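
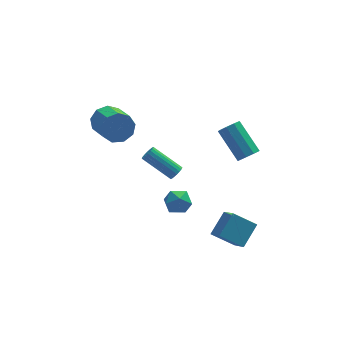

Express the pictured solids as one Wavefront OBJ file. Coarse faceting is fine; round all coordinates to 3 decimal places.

v 2.306 -3.348 2.355
v 2.816 -3.469 2.773
v 2.084 -1.974 4.102
v 1.574 -1.852 3.685
v 2.933 -3.144 2.472
v 2.202 -1.649 3.801
v 2.757 -2.914 2.116
v 2.025 -1.419 3.445
v 2.37 -2.887 1.873
v 1.638 -1.392 3.202
v 1.952 -3.076 1.855
v 1.221 -1.581 3.184
v 1.701 -3.392 2.072
v 0.969 -1.897 3.401
v 1.732 -3.687 2.421
v 1 -2.192 3.75
v 2.032 -3.823 2.74
v 1.3 -2.328 4.069
v 2.46 -3.737 2.878
v 1.728 -2.242 4.207
v -0.434 2.044 -3.556
v -0.171 1.923 -3.136
v -1.604 2.954 -1.944
v -1.866 3.076 -2.364
v -0.08 2.121 -3.198
v -1.512 3.153 -2.005
v -0.058 2.304 -3.33
v -1.49 3.336 -2.137
v -0.111 2.436 -3.507
v -1.543 3.467 -2.315
v -0.228 2.49 -3.694
v -1.66 3.521 -2.502
v -0.385 2.456 -3.854
v -1.818 3.487 -2.661
v -0.553 2.34 -3.955
v -1.985 3.371 -2.762
v -0.696 2.166 -3.976
v -2.129 3.197 -2.784
v -0.788 1.967 -3.915
v -2.22 2.999 -2.722
v -0.81 1.784 -3.783
v -2.242 2.816 -2.59
v -0.757 1.653 -3.605
v -2.189 2.684 -2.413
v -0.64 1.599 -3.418
v -2.072 2.63 -2.226
v -0.482 1.633 -3.259
v -1.915 2.664 -2.066
v -0.315 1.749 -3.158
v -1.747 2.78 -1.965
v -1.557 -3.116 -1.313
v -0.829 -3.268 -0.878
v -2.271 -3.872 -0.382
v -1.543 -4.024 0.053
v -1.879 -3.23 0.04
v -1.438 -2.763 -0.535
v -1.662 -4.377 -0.725
v -1.221 -3.91 -1.3
v -0.893 -4.047 -0.514
v -1.028 -3.339 -0.042
v -2.072 -3.801 -1.218
v -2.207 -3.093 -0.746
v -4.077 3.284 0.783
v -3.365 3.667 1.371
v -3.071 1.899 2.165
v -3.783 1.516 1.577
v -3.972 3.706 1.683
v -3.678 1.938 2.478
v -4.628 3.548 1.574
v -4.335 1.78 2.368
v -5.027 3.266 1.095
v -4.733 1.498 1.889
v -4.981 2.993 0.469
v -4.687 1.225 1.264
v -4.512 2.856 -0.009
v -4.218 1.088 0.785
v -3.839 2.919 -0.117
v -3.545 1.151 0.677
v -3.278 3.153 0.196
v -2.984 1.385 0.99
v -3.091 3.448 0.784
v -2.797 1.681 1.578
v 1.516 -3.848 -4.86
v 1.677 -5.189 -3.717
v 0.3 -3.345 -4.1
v 0.461 -4.686 -2.956
v 2.459 -2.954 -3.944
v 2.62 -4.295 -2.8
v 1.243 -2.451 -3.183
v 1.404 -3.792 -2.04
f 2 1 5
f 2 5 3
f 3 5 6
f 3 6 4
f 5 1 7
f 5 7 6
f 6 7 8
f 6 8 4
f 7 1 9
f 7 9 8
f 8 9 10
f 8 10 4
f 9 1 11
f 9 11 10
f 10 11 12
f 10 12 4
f 11 1 13
f 11 13 12
f 12 13 14
f 12 14 4
f 13 1 15
f 13 15 14
f 14 15 16
f 14 16 4
f 15 1 17
f 15 17 16
f 16 17 18
f 16 18 4
f 17 1 19
f 17 19 18
f 18 19 20
f 18 20 4
f 19 1 2
f 19 2 20
f 20 2 3
f 20 3 4
f 22 21 25
f 22 25 23
f 23 25 26
f 23 26 24
f 25 21 27
f 25 27 26
f 26 27 28
f 26 28 24
f 27 21 29
f 27 29 28
f 28 29 30
f 28 30 24
f 29 21 31
f 29 31 30
f 30 31 32
f 30 32 24
f 31 21 33
f 31 33 32
f 32 33 34
f 32 34 24
f 33 21 35
f 33 35 34
f 34 35 36
f 34 36 24
f 35 21 37
f 35 37 36
f 36 37 38
f 36 38 24
f 37 21 39
f 37 39 38
f 38 39 40
f 38 40 24
f 39 21 41
f 39 41 40
f 40 41 42
f 40 42 24
f 41 21 43
f 41 43 42
f 42 43 44
f 42 44 24
f 43 21 45
f 43 45 44
f 44 45 46
f 44 46 24
f 45 21 47
f 45 47 46
f 46 47 48
f 46 48 24
f 47 21 49
f 47 49 48
f 48 49 50
f 48 50 24
f 49 21 22
f 49 22 50
f 50 22 23
f 50 23 24
f 51 62 56
f 51 56 52
f 51 52 58
f 51 58 61
f 51 61 62
f 52 56 60
f 56 62 55
f 62 61 53
f 61 58 57
f 58 52 59
f 54 60 55
f 54 55 53
f 54 53 57
f 54 57 59
f 54 59 60
f 55 60 56
f 53 55 62
f 57 53 61
f 59 57 58
f 60 59 52
f 64 63 67
f 64 67 65
f 65 67 68
f 65 68 66
f 67 63 69
f 67 69 68
f 68 69 70
f 68 70 66
f 69 63 71
f 69 71 70
f 70 71 72
f 70 72 66
f 71 63 73
f 71 73 72
f 72 73 74
f 72 74 66
f 73 63 75
f 73 75 74
f 74 75 76
f 74 76 66
f 75 63 77
f 75 77 76
f 76 77 78
f 76 78 66
f 77 63 79
f 77 79 78
f 78 79 80
f 78 80 66
f 79 63 81
f 79 81 80
f 80 81 82
f 80 82 66
f 81 63 64
f 81 64 82
f 82 64 65
f 82 65 66
f 84 86 83
f 87 84 83
f 83 86 85
f 85 87 83
f 84 90 86
f 88 84 87
f 88 90 84
f 86 90 85
f 89 87 85
f 85 90 89
f 89 88 87
f 90 88 89



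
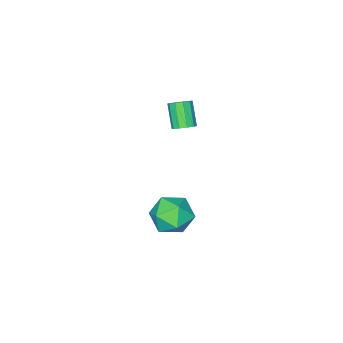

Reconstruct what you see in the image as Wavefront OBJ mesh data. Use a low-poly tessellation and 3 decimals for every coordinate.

v -3.135 2.29 3.162
v -2.72 1.924 3.074
v -3.151 1.183 4.13
v -3.565 1.55 4.218
v -2.604 2.167 3.292
v -3.035 1.426 4.348
v -2.691 2.457 3.46
v -3.121 1.716 4.516
v -2.947 2.683 3.514
v -3.377 1.942 4.57
v -3.275 2.76 3.434
v -3.705 2.019 4.49
v -3.549 2.657 3.25
v -3.98 1.916 4.306
v -3.665 2.414 3.032
v -4.096 1.673 4.088
v -3.579 2.124 2.864
v -4.009 1.383 3.92
v -3.323 1.898 2.81
v -3.753 1.157 3.866
v -2.995 1.821 2.89
v -3.425 1.08 3.946
v -2.445 3.761 -1.832
v -1.924 3.501 -2.807
v -1.796 2.219 -1.073
v -1.275 1.959 -2.048
v -0.911 2.836 -1.426
v -1.312 3.79 -1.895
v -2.408 1.93 -1.985
v -2.809 2.884 -2.454
v -1.901 2.369 -2.901
v -0.975 2.929 -2.556
v -2.745 2.791 -1.324
v -1.819 3.351 -0.979
f 2 1 5
f 2 5 3
f 3 5 6
f 3 6 4
f 5 1 7
f 5 7 6
f 6 7 8
f 6 8 4
f 7 1 9
f 7 9 8
f 8 9 10
f 8 10 4
f 9 1 11
f 9 11 10
f 10 11 12
f 10 12 4
f 11 1 13
f 11 13 12
f 12 13 14
f 12 14 4
f 13 1 15
f 13 15 14
f 14 15 16
f 14 16 4
f 15 1 17
f 15 17 16
f 16 17 18
f 16 18 4
f 17 1 19
f 17 19 18
f 18 19 20
f 18 20 4
f 19 1 21
f 19 21 20
f 20 21 22
f 20 22 4
f 21 1 2
f 21 2 22
f 22 2 3
f 22 3 4
f 23 34 28
f 23 28 24
f 23 24 30
f 23 30 33
f 23 33 34
f 24 28 32
f 28 34 27
f 34 33 25
f 33 30 29
f 30 24 31
f 26 32 27
f 26 27 25
f 26 25 29
f 26 29 31
f 26 31 32
f 27 32 28
f 25 27 34
f 29 25 33
f 31 29 30
f 32 31 24



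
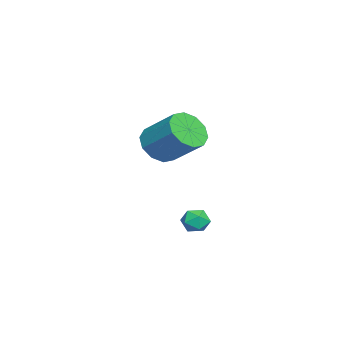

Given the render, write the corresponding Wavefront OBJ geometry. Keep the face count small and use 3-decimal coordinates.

v 1.316 2.417 -0.033
v 1.611 2.755 -0.506
v 1.469 1.525 -0.574
v 1.764 1.863 -1.047
v 2.051 1.797 -0.466
v 1.957 2.348 -0.131
v 1.123 1.932 -0.949
v 1.029 2.483 -0.614
v 1.492 2.455 -1.072
v 2.066 2.372 -0.773
v 1.014 1.908 -0.307
v 1.588 1.825 -0.008
v -3.78 -0.295 1.608
v -2.839 -0.435 1.186
v -2.1 0.955 2.37
v -3.04 1.095 2.792
v -3.145 0.017 0.846
v -2.406 1.407 2.03
v -3.692 0.35 0.797
v -2.953 1.74 1.981
v -4.273 0.436 1.057
v -3.534 1.826 2.242
v -4.666 0.244 1.529
v -3.927 1.634 2.713
v -4.72 -0.155 2.03
v -3.981 1.235 3.214
v -4.414 -0.607 2.37
v -3.675 0.783 3.554
v -3.867 -0.94 2.419
v -3.128 0.45 3.603
v -3.286 -1.026 2.158
v -2.547 0.364 3.343
v -2.893 -0.834 1.687
v -2.154 0.556 2.871
f 1 12 6
f 1 6 2
f 1 2 8
f 1 8 11
f 1 11 12
f 2 6 10
f 6 12 5
f 12 11 3
f 11 8 7
f 8 2 9
f 4 10 5
f 4 5 3
f 4 3 7
f 4 7 9
f 4 9 10
f 5 10 6
f 3 5 12
f 7 3 11
f 9 7 8
f 10 9 2
f 14 13 17
f 14 17 15
f 15 17 18
f 15 18 16
f 17 13 19
f 17 19 18
f 18 19 20
f 18 20 16
f 19 13 21
f 19 21 20
f 20 21 22
f 20 22 16
f 21 13 23
f 21 23 22
f 22 23 24
f 22 24 16
f 23 13 25
f 23 25 24
f 24 25 26
f 24 26 16
f 25 13 27
f 25 27 26
f 26 27 28
f 26 28 16
f 27 13 29
f 27 29 28
f 28 29 30
f 28 30 16
f 29 13 31
f 29 31 30
f 30 31 32
f 30 32 16
f 31 13 33
f 31 33 32
f 32 33 34
f 32 34 16
f 33 13 14
f 33 14 34
f 34 14 15
f 34 15 16



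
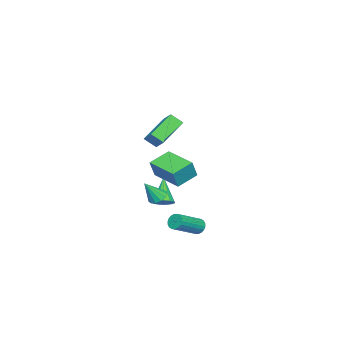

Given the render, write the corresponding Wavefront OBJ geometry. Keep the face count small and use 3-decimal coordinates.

v 3 -1.66 3.177
v 1.25 -1.298 4.222
v 2.785 -0.968 2.577
v 1.035 -0.606 3.623
v 3.565 -0.894 3.857
v 1.815 -0.532 4.903
v 3.35 -0.202 3.258
v 1.6 0.16 4.303
v -0.479 -1.514 -0.03
v 0.029 -1.584 1.143
v 0.381 0.462 -0.284
v 0.888 0.392 0.889
v 0.772 -2.132 -0.609
v 1.279 -2.202 0.564
v 1.631 -0.156 -0.863
v 2.139 -0.226 0.31
v 2.075 1.371 -3.623
v 2.401 1.558 -4.051
v 3.992 0.856 -3.145
v 3.665 0.669 -2.717
v 2.398 1.756 -3.892
v 3.988 1.054 -2.986
v 2.331 1.877 -3.68
v 3.921 1.175 -2.774
v 2.213 1.898 -3.456
v 3.803 1.196 -2.551
v 2.068 1.815 -3.266
v 3.658 1.113 -2.36
v 1.924 1.644 -3.146
v 3.514 0.942 -2.24
v 1.81 1.419 -3.121
v 3.4 0.717 -2.215
v 1.748 1.184 -3.195
v 3.339 0.482 -2.289
v 1.752 0.986 -3.354
v 3.342 0.284 -2.448
v 1.819 0.865 -3.566
v 3.409 0.163 -2.66
v 1.937 0.844 -3.789
v 3.527 0.142 -2.884
v 2.082 0.927 -3.98
v 3.672 0.225 -3.074
v 2.226 1.098 -4.1
v 3.816 0.396 -3.194
v 2.34 1.323 -4.125
v 3.93 0.621 -3.219
v -2.818 -3.424 -4.554
v -2.305 -3.893 -4.368
v -3.922 -3.976 -2.906
v -2.21 -3.543 -4.187
v -2.308 -3.154 -4.123
v -2.568 -2.852 -4.196
v -2.908 -2.731 -4.382
v -3.218 -2.83 -4.624
v -3.402 -3.117 -4.843
v -3.4 -3.502 -4.971
v -3.213 -3.863 -4.966
v -2.901 -4.083 -4.831
v -2.562 -4.095 -4.608
v -1.262 -2.98 -3.377
v -0.972 -3.469 -3.751
v -0.598 -3.56 -2.103
v -0.725 -3.176 -3.746
v -0.649 -2.821 -3.625
v -0.767 -2.516 -3.425
v -1.042 -2.359 -3.21
v -1.387 -2.399 -3.048
v -1.693 -2.623 -2.991
v -1.861 -2.961 -3.057
v -1.84 -3.305 -3.224
v -1.635 -3.546 -3.44
v -1.311 -3.607 -3.637
f 2 4 1
f 5 2 1
f 1 4 3
f 3 5 1
f 2 8 4
f 6 2 5
f 6 8 2
f 4 8 3
f 7 5 3
f 3 8 7
f 7 6 5
f 8 6 7
f 10 12 9
f 13 10 9
f 9 12 11
f 11 13 9
f 10 16 12
f 14 10 13
f 14 16 10
f 12 16 11
f 15 13 11
f 11 16 15
f 15 14 13
f 16 14 15
f 18 17 21
f 18 21 19
f 19 21 22
f 19 22 20
f 21 17 23
f 21 23 22
f 22 23 24
f 22 24 20
f 23 17 25
f 23 25 24
f 24 25 26
f 24 26 20
f 25 17 27
f 25 27 26
f 26 27 28
f 26 28 20
f 27 17 29
f 27 29 28
f 28 29 30
f 28 30 20
f 29 17 31
f 29 31 30
f 30 31 32
f 30 32 20
f 31 17 33
f 31 33 32
f 32 33 34
f 32 34 20
f 33 17 35
f 33 35 34
f 34 35 36
f 34 36 20
f 35 17 37
f 35 37 36
f 36 37 38
f 36 38 20
f 37 17 39
f 37 39 38
f 38 39 40
f 38 40 20
f 39 17 41
f 39 41 40
f 40 41 42
f 40 42 20
f 41 17 43
f 41 43 42
f 42 43 44
f 42 44 20
f 43 17 45
f 43 45 44
f 44 45 46
f 44 46 20
f 45 17 18
f 45 18 46
f 46 18 19
f 46 19 20
f 48 47 50
f 48 50 49
f 50 47 51
f 50 51 49
f 51 47 52
f 51 52 49
f 52 47 53
f 52 53 49
f 53 47 54
f 53 54 49
f 54 47 55
f 54 55 49
f 55 47 56
f 55 56 49
f 56 47 57
f 56 57 49
f 57 47 58
f 57 58 49
f 58 47 59
f 58 59 49
f 59 47 48
f 59 48 49
f 61 60 63
f 61 63 62
f 63 60 64
f 63 64 62
f 64 60 65
f 64 65 62
f 65 60 66
f 65 66 62
f 66 60 67
f 66 67 62
f 67 60 68
f 67 68 62
f 68 60 69
f 68 69 62
f 69 60 70
f 69 70 62
f 70 60 71
f 70 71 62
f 71 60 72
f 71 72 62
f 72 60 61
f 72 61 62



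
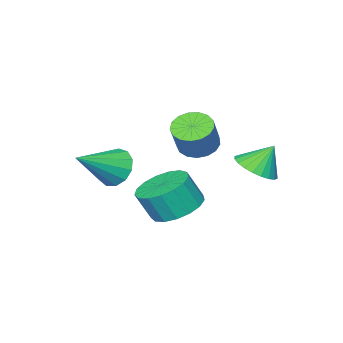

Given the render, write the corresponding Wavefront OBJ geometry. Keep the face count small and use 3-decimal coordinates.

v -1.385 0.516 0.986
v -0.772 0.287 0.71
v -0.202 0.575 1.738
v -0.815 0.804 2.014
v -0.782 0.616 0.624
v -0.213 0.904 1.652
v -0.931 0.922 0.621
v -0.361 1.21 1.649
v -1.183 1.134 0.701
v -0.614 1.422 1.729
v -1.482 1.205 0.847
v -0.912 1.493 1.875
v -1.759 1.119 1.024
v -1.189 1.407 2.052
v -1.949 0.894 1.193
v -1.379 1.182 2.221
v -2.011 0.582 1.315
v -1.441 0.87 2.342
v -1.929 0.256 1.361
v -1.359 0.544 2.389
v -1.723 -0.011 1.321
v -1.153 0.277 2.349
v -1.439 -0.157 1.205
v -0.869 0.131 2.232
v -1.143 -0.149 1.038
v -0.573 0.139 2.066
v -0.902 0.011 0.86
v -0.332 0.299 1.888
v -1.398 3.031 0.774
v -0.712 2.918 1.15
v -1.842 3.369 1.686
v -0.682 3.21 1.056
v -0.761 3.475 0.919
v -0.937 3.672 0.761
v -1.183 3.772 0.604
v -1.461 3.759 0.473
v -1.73 3.635 0.388
v -1.949 3.419 0.361
v -2.083 3.144 0.398
v -2.113 2.851 0.491
v -2.034 2.587 0.628
v -1.859 2.389 0.787
v -1.613 2.29 0.944
v -1.334 2.303 1.075
v -1.065 2.427 1.16
v -0.846 2.643 1.186
v 1.309 2.356 -0.268
v 2.144 2.24 -0.61
v 2.506 1.908 0.385
v 1.671 2.024 0.728
v 2.144 2.653 -0.473
v 2.506 2.321 0.523
v 1.953 2.998 -0.288
v 2.315 2.666 0.707
v 1.614 3.196 -0.099
v 1.977 2.864 0.897
v 1.206 3.202 0.052
v 1.568 2.87 1.047
v 0.821 3.013 0.129
v 1.183 2.682 1.125
v 0.547 2.675 0.116
v 0.91 2.343 1.111
v 0.449 2.263 0.014
v 0.811 1.931 1.01
v 0.547 1.872 -0.152
v 0.909 1.54 0.844
v 0.82 1.592 -0.344
v 1.182 1.261 0.651
v 1.205 1.488 -0.519
v 1.567 1.156 0.476
v 1.613 1.582 -0.637
v 1.976 1.25 0.359
v 1.952 1.853 -0.669
v 2.315 1.521 0.326
v 1.566 -0.182 0.645
v 1.873 -0.575 0.058
v 3.054 -0.318 1.515
v 1.956 -0.156 -0.019
v 1.915 0.254 0.115
v 1.763 0.526 0.417
v 1.549 0.573 0.791
v 1.339 0.381 1.119
v 1.202 0.009 1.296
v 1.18 -0.423 1.266
v 1.281 -0.779 1.039
v 1.472 -0.945 0.687
v 1.692 -0.869 0.321
f 2 1 5
f 2 5 3
f 3 5 6
f 3 6 4
f 5 1 7
f 5 7 6
f 6 7 8
f 6 8 4
f 7 1 9
f 7 9 8
f 8 9 10
f 8 10 4
f 9 1 11
f 9 11 10
f 10 11 12
f 10 12 4
f 11 1 13
f 11 13 12
f 12 13 14
f 12 14 4
f 13 1 15
f 13 15 14
f 14 15 16
f 14 16 4
f 15 1 17
f 15 17 16
f 16 17 18
f 16 18 4
f 17 1 19
f 17 19 18
f 18 19 20
f 18 20 4
f 19 1 21
f 19 21 20
f 20 21 22
f 20 22 4
f 21 1 23
f 21 23 22
f 22 23 24
f 22 24 4
f 23 1 25
f 23 25 24
f 24 25 26
f 24 26 4
f 25 1 27
f 25 27 26
f 26 27 28
f 26 28 4
f 27 1 2
f 27 2 28
f 28 2 3
f 28 3 4
f 30 29 32
f 30 32 31
f 32 29 33
f 32 33 31
f 33 29 34
f 33 34 31
f 34 29 35
f 34 35 31
f 35 29 36
f 35 36 31
f 36 29 37
f 36 37 31
f 37 29 38
f 37 38 31
f 38 29 39
f 38 39 31
f 39 29 40
f 39 40 31
f 40 29 41
f 40 41 31
f 41 29 42
f 41 42 31
f 42 29 43
f 42 43 31
f 43 29 44
f 43 44 31
f 44 29 45
f 44 45 31
f 45 29 46
f 45 46 31
f 46 29 30
f 46 30 31
f 48 47 51
f 48 51 49
f 49 51 52
f 49 52 50
f 51 47 53
f 51 53 52
f 52 53 54
f 52 54 50
f 53 47 55
f 53 55 54
f 54 55 56
f 54 56 50
f 55 47 57
f 55 57 56
f 56 57 58
f 56 58 50
f 57 47 59
f 57 59 58
f 58 59 60
f 58 60 50
f 59 47 61
f 59 61 60
f 60 61 62
f 60 62 50
f 61 47 63
f 61 63 62
f 62 63 64
f 62 64 50
f 63 47 65
f 63 65 64
f 64 65 66
f 64 66 50
f 65 47 67
f 65 67 66
f 66 67 68
f 66 68 50
f 67 47 69
f 67 69 68
f 68 69 70
f 68 70 50
f 69 47 71
f 69 71 70
f 70 71 72
f 70 72 50
f 71 47 73
f 71 73 72
f 72 73 74
f 72 74 50
f 73 47 48
f 73 48 74
f 74 48 49
f 74 49 50
f 76 75 78
f 76 78 77
f 78 75 79
f 78 79 77
f 79 75 80
f 79 80 77
f 80 75 81
f 80 81 77
f 81 75 82
f 81 82 77
f 82 75 83
f 82 83 77
f 83 75 84
f 83 84 77
f 84 75 85
f 84 85 77
f 85 75 86
f 85 86 77
f 86 75 87
f 86 87 77
f 87 75 76
f 87 76 77



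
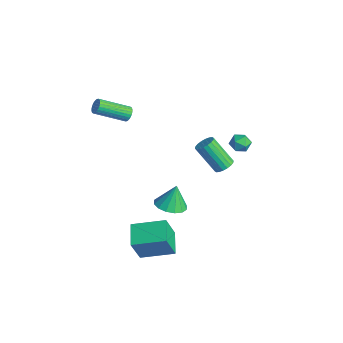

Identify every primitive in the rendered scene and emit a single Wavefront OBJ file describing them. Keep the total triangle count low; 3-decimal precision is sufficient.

v -0.871 -0.527 -4.472
v -0.162 0.187 -4.639
v -0.989 -0.053 -2.948
v -0.622 0.423 -4.748
v -1.149 0.404 -4.783
v -1.601 0.136 -4.734
v -1.857 -0.31 -4.615
v -1.85 -0.814 -4.458
v -1.58 -1.241 -4.304
v -1.12 -1.477 -4.195
v -0.594 -1.458 -4.161
v -0.142 -1.19 -4.209
v 0.115 -0.744 -4.328
v 0.107 -0.24 -4.486
v 1.393 2.444 2.347
v 1.839 2.904 2.081
v 2.221 1.996 2.959
v 2.667 2.456 2.693
v 2.169 2.667 3.128
v 1.657 2.944 2.75
v 2.403 1.956 2.29
v 1.891 2.233 1.912
v 2.463 2.603 2.046
v 2.318 3.042 2.563
v 1.742 1.858 2.477
v 1.597 2.297 2.994
v -0.945 3.083 -2.346
v -0.548 2.543 -2.351
v -1.598 1.757 -0.698
v -1.995 2.297 -0.694
v -0.403 2.731 -2.17
v -1.453 1.944 -0.517
v -0.366 2.988 -2.023
v -1.416 2.201 -0.371
v -0.443 3.264 -1.941
v -1.493 2.477 -0.289
v -0.619 3.504 -1.939
v -1.67 2.718 -0.287
v -0.86 3.661 -2.018
v -1.911 2.875 -0.365
v -1.118 3.703 -2.161
v -2.168 2.917 -0.509
v -1.342 3.623 -2.342
v -2.392 2.837 -0.689
v -1.487 3.436 -2.523
v -2.537 2.649 -0.87
v -1.524 3.179 -2.669
v -2.574 2.392 -1.017
v -1.447 2.903 -2.751
v -2.497 2.116 -1.099
v -1.27 2.662 -2.753
v -2.321 1.876 -1.101
v -1.029 2.505 -2.675
v -2.08 1.719 -1.022
v -0.772 2.463 -2.531
v -1.822 1.677 -0.879
v 1.107 -3.489 -4.49
v 1.4 -4.201 -2.698
v 2.132 -1.756 -3.969
v 2.425 -2.467 -2.177
v 2.435 -4.133 -4.963
v 2.728 -4.844 -3.171
v 3.46 -2.399 -4.442
v 3.753 -3.111 -2.65
v -2.786 -2.268 3.245
v -2.462 -2.154 3.635
v -3.029 -3.917 4.624
v -3.354 -4.032 4.235
v -2.632 -2.064 3.698
v -3.199 -3.827 4.687
v -2.826 -2.005 3.692
v -3.393 -3.768 4.681
v -3.014 -1.986 3.618
v -3.581 -3.749 4.607
v -3.167 -2.01 3.487
v -3.735 -3.773 4.477
v -3.263 -2.073 3.32
v -3.83 -3.837 4.309
v -3.286 -2.166 3.141
v -3.853 -3.93 4.13
v -3.232 -2.275 2.978
v -3.8 -4.038 3.967
v -3.111 -2.383 2.856
v -3.678 -4.146 3.845
v -2.941 -2.473 2.793
v -3.508 -4.236 3.782
v -2.747 -2.532 2.799
v -3.314 -4.295 3.788
v -2.559 -2.551 2.873
v -3.126 -4.314 3.862
v -2.405 -2.527 3.003
v -2.973 -4.29 3.993
v -2.31 -2.463 3.171
v -2.877 -4.227 4.16
v -2.287 -2.37 3.35
v -2.854 -4.134 4.339
v -2.34 -2.262 3.513
v -2.908 -4.025 4.502
f 2 1 4
f 2 4 3
f 4 1 5
f 4 5 3
f 5 1 6
f 5 6 3
f 6 1 7
f 6 7 3
f 7 1 8
f 7 8 3
f 8 1 9
f 8 9 3
f 9 1 10
f 9 10 3
f 10 1 11
f 10 11 3
f 11 1 12
f 11 12 3
f 12 1 13
f 12 13 3
f 13 1 14
f 13 14 3
f 14 1 2
f 14 2 3
f 15 26 20
f 15 20 16
f 15 16 22
f 15 22 25
f 15 25 26
f 16 20 24
f 20 26 19
f 26 25 17
f 25 22 21
f 22 16 23
f 18 24 19
f 18 19 17
f 18 17 21
f 18 21 23
f 18 23 24
f 19 24 20
f 17 19 26
f 21 17 25
f 23 21 22
f 24 23 16
f 28 27 31
f 28 31 29
f 29 31 32
f 29 32 30
f 31 27 33
f 31 33 32
f 32 33 34
f 32 34 30
f 33 27 35
f 33 35 34
f 34 35 36
f 34 36 30
f 35 27 37
f 35 37 36
f 36 37 38
f 36 38 30
f 37 27 39
f 37 39 38
f 38 39 40
f 38 40 30
f 39 27 41
f 39 41 40
f 40 41 42
f 40 42 30
f 41 27 43
f 41 43 42
f 42 43 44
f 42 44 30
f 43 27 45
f 43 45 44
f 44 45 46
f 44 46 30
f 45 27 47
f 45 47 46
f 46 47 48
f 46 48 30
f 47 27 49
f 47 49 48
f 48 49 50
f 48 50 30
f 49 27 51
f 49 51 50
f 50 51 52
f 50 52 30
f 51 27 53
f 51 53 52
f 52 53 54
f 52 54 30
f 53 27 55
f 53 55 54
f 54 55 56
f 54 56 30
f 55 27 28
f 55 28 56
f 56 28 29
f 56 29 30
f 58 60 57
f 61 58 57
f 57 60 59
f 59 61 57
f 58 64 60
f 62 58 61
f 62 64 58
f 60 64 59
f 63 61 59
f 59 64 63
f 63 62 61
f 64 62 63
f 66 65 69
f 66 69 67
f 67 69 70
f 67 70 68
f 69 65 71
f 69 71 70
f 70 71 72
f 70 72 68
f 71 65 73
f 71 73 72
f 72 73 74
f 72 74 68
f 73 65 75
f 73 75 74
f 74 75 76
f 74 76 68
f 75 65 77
f 75 77 76
f 76 77 78
f 76 78 68
f 77 65 79
f 77 79 78
f 78 79 80
f 78 80 68
f 79 65 81
f 79 81 80
f 80 81 82
f 80 82 68
f 81 65 83
f 81 83 82
f 82 83 84
f 82 84 68
f 83 65 85
f 83 85 84
f 84 85 86
f 84 86 68
f 85 65 87
f 85 87 86
f 86 87 88
f 86 88 68
f 87 65 89
f 87 89 88
f 88 89 90
f 88 90 68
f 89 65 91
f 89 91 90
f 90 91 92
f 90 92 68
f 91 65 93
f 91 93 92
f 92 93 94
f 92 94 68
f 93 65 95
f 93 95 94
f 94 95 96
f 94 96 68
f 95 65 97
f 95 97 96
f 96 97 98
f 96 98 68
f 97 65 66
f 97 66 98
f 98 66 67
f 98 67 68



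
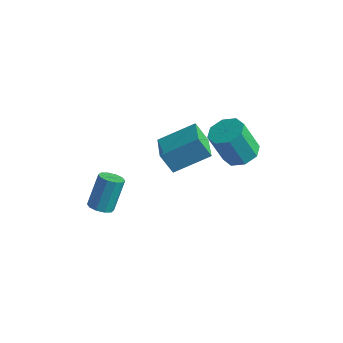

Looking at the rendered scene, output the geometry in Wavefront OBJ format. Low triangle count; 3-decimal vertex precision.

v -1.994 1.269 -0.773
v -0.775 2.699 0.208
v -3.18 2.53 -1.139
v -1.961 3.961 -0.158
v -1.379 1.519 -1.902
v -0.16 2.95 -0.921
v -2.565 2.781 -2.268
v -1.346 4.211 -1.287
v 0.658 4.247 -1.153
v 1.585 4.255 -0.866
v 1.028 3.7 0.941
v 0.102 3.693 0.653
v 1.251 4.911 -0.767
v 0.695 4.356 1.04
v 0.57 5.178 -0.895
v 0.014 4.623 0.912
v -0.059 4.9 -1.174
v -0.615 4.346 0.633
v -0.268 4.24 -1.441
v -0.825 3.685 0.366
v 0.065 3.584 -1.54
v -0.491 3.029 0.267
v 0.746 3.317 -1.412
v 0.19 2.762 0.395
v 1.375 3.594 -1.133
v 0.819 3.04 0.674
v -2.735 -2.266 -2.58
v -2.198 -2.598 -2.388
v -2.228 -1.706 -0.767
v -2.765 -1.374 -0.96
v -2.075 -2.256 -2.574
v -2.105 -1.365 -0.953
v -2.204 -1.918 -2.762
v -2.234 -1.027 -1.141
v -2.536 -1.713 -2.881
v -2.566 -0.821 -1.26
v -2.944 -1.719 -2.885
v -2.974 -0.827 -1.264
v -3.272 -1.934 -2.773
v -3.302 -1.042 -1.152
v -3.395 -2.275 -2.587
v -3.425 -1.384 -0.966
v -3.266 -2.613 -2.399
v -3.296 -1.722 -0.778
v -2.934 -2.819 -2.28
v -2.964 -1.927 -0.659
v -2.526 -2.813 -2.276
v -2.556 -1.921 -0.655
f 2 4 1
f 5 2 1
f 1 4 3
f 3 5 1
f 2 8 4
f 6 2 5
f 6 8 2
f 4 8 3
f 7 5 3
f 3 8 7
f 7 6 5
f 8 6 7
f 10 9 13
f 10 13 11
f 11 13 14
f 11 14 12
f 13 9 15
f 13 15 14
f 14 15 16
f 14 16 12
f 15 9 17
f 15 17 16
f 16 17 18
f 16 18 12
f 17 9 19
f 17 19 18
f 18 19 20
f 18 20 12
f 19 9 21
f 19 21 20
f 20 21 22
f 20 22 12
f 21 9 23
f 21 23 22
f 22 23 24
f 22 24 12
f 23 9 25
f 23 25 24
f 24 25 26
f 24 26 12
f 25 9 10
f 25 10 26
f 26 10 11
f 26 11 12
f 28 27 31
f 28 31 29
f 29 31 32
f 29 32 30
f 31 27 33
f 31 33 32
f 32 33 34
f 32 34 30
f 33 27 35
f 33 35 34
f 34 35 36
f 34 36 30
f 35 27 37
f 35 37 36
f 36 37 38
f 36 38 30
f 37 27 39
f 37 39 38
f 38 39 40
f 38 40 30
f 39 27 41
f 39 41 40
f 40 41 42
f 40 42 30
f 41 27 43
f 41 43 42
f 42 43 44
f 42 44 30
f 43 27 45
f 43 45 44
f 44 45 46
f 44 46 30
f 45 27 47
f 45 47 46
f 46 47 48
f 46 48 30
f 47 27 28
f 47 28 48
f 48 28 29
f 48 29 30



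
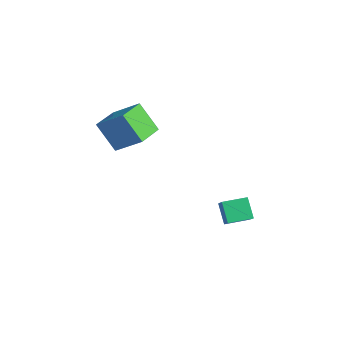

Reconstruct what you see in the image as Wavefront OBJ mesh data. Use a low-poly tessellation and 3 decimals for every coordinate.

v -3.78 -4.949 2.977
v -2.445 -3.963 4.231
v -4.792 -3.417 2.851
v -3.457 -2.431 4.104
v -2.663 -4.349 1.316
v -1.328 -3.363 2.569
v -3.675 -2.817 1.189
v -2.34 -1.831 2.443
v -0.926 1.208 -3.988
v 0.329 0.721 -2.823
v -0.527 2.624 -3.825
v 0.728 2.137 -2.66
v 0.032 1.063 -5.08
v 1.287 0.576 -3.915
v 0.431 2.479 -4.917
v 1.686 1.992 -3.752
f 2 4 1
f 5 2 1
f 1 4 3
f 3 5 1
f 2 8 4
f 6 2 5
f 6 8 2
f 4 8 3
f 7 5 3
f 3 8 7
f 7 6 5
f 8 6 7
f 10 12 9
f 13 10 9
f 9 12 11
f 11 13 9
f 10 16 12
f 14 10 13
f 14 16 10
f 12 16 11
f 15 13 11
f 11 16 15
f 15 14 13
f 16 14 15



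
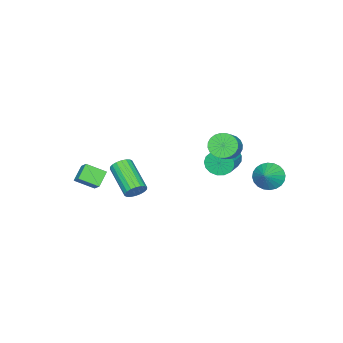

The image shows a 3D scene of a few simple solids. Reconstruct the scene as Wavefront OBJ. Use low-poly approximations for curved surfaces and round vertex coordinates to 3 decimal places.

v -2.652 1.146 -0.257
v -2.347 0.796 -0.932
v -0.943 1.183 -0.499
v -1.248 1.534 0.177
v -2.416 1.166 -1.041
v -1.011 1.553 -0.608
v -2.538 1.532 -0.971
v -1.134 1.92 -0.538
v -2.687 1.81 -0.737
v -1.283 2.197 -0.304
v -2.828 1.936 -0.393
v -1.423 2.323 0.04
v -2.928 1.881 -0.018
v -1.524 2.268 0.416
v -2.966 1.657 0.303
v -1.561 2.044 0.736
v -2.931 1.317 0.495
v -1.527 1.704 0.929
v -2.833 0.937 0.515
v -1.428 1.325 0.949
v -2.693 0.606 0.359
v -1.289 0.993 0.792
v -2.544 0.398 0.061
v -1.139 0.785 0.494
v -2.42 0.362 -0.31
v -1.015 0.749 0.124
v -2.349 0.505 -0.668
v -0.944 0.893 -0.235
v 0.85 -2.289 -2.236
v 1.421 -2.463 -1.977
v 0.48 -4.045 -0.966
v -0.09 -3.871 -1.224
v 1.316 -2.276 -1.783
v 0.375 -3.858 -0.771
v 1.119 -2.092 -1.678
v 0.179 -3.674 -0.666
v 0.869 -1.947 -1.683
v -0.072 -3.529 -0.672
v 0.615 -1.87 -1.799
v -0.325 -3.451 -0.787
v 0.408 -1.875 -2
v -0.533 -3.457 -0.988
v 0.288 -1.963 -2.249
v -0.652 -3.545 -1.237
v 0.28 -2.115 -2.494
v -0.661 -3.697 -1.483
v 0.385 -2.302 -2.689
v -0.556 -3.884 -1.677
v 0.581 -2.486 -2.794
v -0.359 -4.068 -1.782
v 0.832 -2.631 -2.788
v -0.109 -4.213 -1.777
v 1.085 -2.709 -2.673
v 0.145 -4.29 -1.661
v 1.293 -2.703 -2.472
v 0.352 -4.285 -1.46
v 1.412 -2.615 -2.223
v 0.472 -4.197 -1.211
v -3.047 3.49 -1.126
v -2.634 3.816 -1.843
v -2.033 3.77 -0.414
v -2.796 4.099 -1.724
v -2.996 4.289 -1.514
v -3.204 4.358 -1.244
v -3.388 4.294 -0.957
v -3.52 4.108 -0.695
v -3.58 3.828 -0.499
v -3.559 3.496 -0.398
v -3.46 3.164 -0.408
v -3.298 2.881 -0.527
v -3.098 2.69 -0.738
v -2.89 2.622 -1.007
v -2.706 2.685 -1.295
v -2.574 2.871 -1.556
v -2.514 3.151 -1.753
v -2.535 3.483 -1.853
v 4.335 -3.73 0.044
v 3.521 -3.827 0.666
v 3.791 -2.827 -0.529
v 2.976 -2.924 0.094
v 4.684 -3.176 0.586
v 3.869 -3.273 1.209
v 4.139 -2.273 0.014
v 3.325 -2.37 0.636
v -0.559 2.446 2.123
v -0.099 1.959 1.704
v 0.879 2.268 2.418
v 0.419 2.754 2.837
v -0.067 2.222 1.546
v 0.911 2.531 2.261
v -0.11 2.519 1.477
v 0.868 2.828 2.191
v -0.222 2.805 1.505
v 0.756 3.114 2.22
v -0.384 3.036 1.628
v 0.594 3.345 2.343
v -0.574 3.178 1.826
v 0.404 3.487 2.541
v -0.761 3.207 2.069
v 0.217 3.516 2.784
v -0.917 3.121 2.321
v 0.061 3.43 3.035
v -1.019 2.932 2.542
v -0.041 3.241 3.256
v -1.051 2.669 2.699
v -0.073 2.978 3.414
v -1.008 2.372 2.769
v -0.03 2.681 3.483
v -0.896 2.086 2.74
v 0.082 2.395 3.455
v -0.734 1.855 2.617
v 0.244 2.164 3.332
v -0.544 1.713 2.419
v 0.434 2.022 3.134
v -0.357 1.684 2.176
v 0.621 1.993 2.891
v -0.201 1.77 1.925
v 0.777 2.079 2.639
f 2 1 5
f 2 5 3
f 3 5 6
f 3 6 4
f 5 1 7
f 5 7 6
f 6 7 8
f 6 8 4
f 7 1 9
f 7 9 8
f 8 9 10
f 8 10 4
f 9 1 11
f 9 11 10
f 10 11 12
f 10 12 4
f 11 1 13
f 11 13 12
f 12 13 14
f 12 14 4
f 13 1 15
f 13 15 14
f 14 15 16
f 14 16 4
f 15 1 17
f 15 17 16
f 16 17 18
f 16 18 4
f 17 1 19
f 17 19 18
f 18 19 20
f 18 20 4
f 19 1 21
f 19 21 20
f 20 21 22
f 20 22 4
f 21 1 23
f 21 23 22
f 22 23 24
f 22 24 4
f 23 1 25
f 23 25 24
f 24 25 26
f 24 26 4
f 25 1 27
f 25 27 26
f 26 27 28
f 26 28 4
f 27 1 2
f 27 2 28
f 28 2 3
f 28 3 4
f 30 29 33
f 30 33 31
f 31 33 34
f 31 34 32
f 33 29 35
f 33 35 34
f 34 35 36
f 34 36 32
f 35 29 37
f 35 37 36
f 36 37 38
f 36 38 32
f 37 29 39
f 37 39 38
f 38 39 40
f 38 40 32
f 39 29 41
f 39 41 40
f 40 41 42
f 40 42 32
f 41 29 43
f 41 43 42
f 42 43 44
f 42 44 32
f 43 29 45
f 43 45 44
f 44 45 46
f 44 46 32
f 45 29 47
f 45 47 46
f 46 47 48
f 46 48 32
f 47 29 49
f 47 49 48
f 48 49 50
f 48 50 32
f 49 29 51
f 49 51 50
f 50 51 52
f 50 52 32
f 51 29 53
f 51 53 52
f 52 53 54
f 52 54 32
f 53 29 55
f 53 55 54
f 54 55 56
f 54 56 32
f 55 29 57
f 55 57 56
f 56 57 58
f 56 58 32
f 57 29 30
f 57 30 58
f 58 30 31
f 58 31 32
f 60 59 62
f 60 62 61
f 62 59 63
f 62 63 61
f 63 59 64
f 63 64 61
f 64 59 65
f 64 65 61
f 65 59 66
f 65 66 61
f 66 59 67
f 66 67 61
f 67 59 68
f 67 68 61
f 68 59 69
f 68 69 61
f 69 59 70
f 69 70 61
f 70 59 71
f 70 71 61
f 71 59 72
f 71 72 61
f 72 59 73
f 72 73 61
f 73 59 74
f 73 74 61
f 74 59 75
f 74 75 61
f 75 59 76
f 75 76 61
f 76 59 60
f 76 60 61
f 78 80 77
f 81 78 77
f 77 80 79
f 79 81 77
f 78 84 80
f 82 78 81
f 82 84 78
f 80 84 79
f 83 81 79
f 79 84 83
f 83 82 81
f 84 82 83
f 86 85 89
f 86 89 87
f 87 89 90
f 87 90 88
f 89 85 91
f 89 91 90
f 90 91 92
f 90 92 88
f 91 85 93
f 91 93 92
f 92 93 94
f 92 94 88
f 93 85 95
f 93 95 94
f 94 95 96
f 94 96 88
f 95 85 97
f 95 97 96
f 96 97 98
f 96 98 88
f 97 85 99
f 97 99 98
f 98 99 100
f 98 100 88
f 99 85 101
f 99 101 100
f 100 101 102
f 100 102 88
f 101 85 103
f 101 103 102
f 102 103 104
f 102 104 88
f 103 85 105
f 103 105 104
f 104 105 106
f 104 106 88
f 105 85 107
f 105 107 106
f 106 107 108
f 106 108 88
f 107 85 109
f 107 109 108
f 108 109 110
f 108 110 88
f 109 85 111
f 109 111 110
f 110 111 112
f 110 112 88
f 111 85 113
f 111 113 112
f 112 113 114
f 112 114 88
f 113 85 115
f 113 115 114
f 114 115 116
f 114 116 88
f 115 85 117
f 115 117 116
f 116 117 118
f 116 118 88
f 117 85 86
f 117 86 118
f 118 86 87
f 118 87 88



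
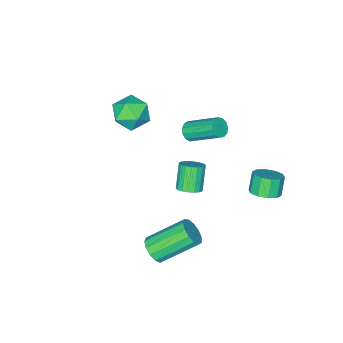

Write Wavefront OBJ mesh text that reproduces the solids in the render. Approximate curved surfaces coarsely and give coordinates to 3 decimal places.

v -3.198 -2.172 0.426
v -2.678 -1.946 0.365
v -3.202 -0.442 1.473
v -3.722 -0.668 1.534
v -2.856 -1.83 0.124
v -3.38 -0.326 1.232
v -3.142 -1.823 -0.021
v -3.666 -0.319 1.087
v -3.446 -1.927 -0.024
v -3.97 -0.423 1.083
v -3.672 -2.108 0.115
v -4.195 -0.604 1.223
v -3.746 -2.31 0.354
v -4.27 -0.806 1.462
v -3.647 -2.468 0.615
v -4.171 -0.964 1.723
v -3.405 -2.532 0.817
v -3.929 -1.028 1.924
v -3.098 -2.482 0.894
v -3.622 -0.978 2.002
v -2.822 -2.333 0.823
v -3.346 -0.829 1.931
v -2.666 -2.134 0.626
v -3.189 -0.63 1.734
v -1.547 -0.47 -1.751
v -1.004 -0.362 -1.411
v -1.649 -0.842 -0.229
v -2.193 -0.95 -0.569
v -1.146 -0.111 -1.386
v -1.792 -0.592 -0.204
v -1.368 0.069 -1.434
v -2.013 -0.412 -0.252
v -1.625 0.142 -1.545
v -2.27 -0.339 -0.363
v -1.867 0.094 -1.696
v -2.512 -0.387 -0.514
v -2.045 -0.066 -1.859
v -2.69 -0.546 -0.676
v -2.125 -0.306 -2
v -2.77 -0.786 -0.817
v -2.091 -0.578 -2.091
v -2.736 -1.058 -0.909
v -1.948 -0.828 -2.116
v -2.594 -1.309 -0.934
v -1.727 -1.008 -2.068
v -2.372 -1.489 -0.886
v -1.47 -1.081 -1.957
v -2.115 -1.562 -0.775
v -1.228 -1.033 -1.806
v -1.873 -1.514 -0.624
v -1.05 -0.874 -1.644
v -1.695 -1.354 -0.461
v -0.97 -0.634 -1.503
v -1.615 -1.114 -0.32
v -3.537 2.611 -1.019
v -2.86 2.319 -0.764
v -3.326 2.058 0.174
v -4.003 2.349 -0.081
v -2.876 2.785 -0.643
v -3.343 2.524 0.296
v -3.145 3.185 -0.665
v -3.611 2.923 0.274
v -3.564 3.365 -0.822
v -4.03 3.104 0.116
v -3.972 3.257 -1.055
v -4.438 2.996 -0.117
v -4.214 2.902 -1.274
v -4.68 2.641 -0.336
v -4.197 2.436 -1.396
v -4.664 2.175 -0.457
v -3.929 2.037 -1.374
v -4.395 1.775 -0.435
v -3.51 1.856 -1.216
v -3.976 1.595 -0.278
v -3.102 1.964 -0.983
v -3.568 1.703 -0.045
v 2.575 1.546 -1.716
v 3.131 1.886 -1.365
v 1.701 2.933 -0.113
v 1.145 2.594 -0.464
v 3.028 2.13 -1.687
v 1.599 3.178 -0.435
v 2.782 2.189 -2.018
v 1.352 3.237 -0.766
v 2.469 2.044 -2.253
v 1.04 3.092 -1.001
v 2.191 1.741 -2.318
v 0.761 2.789 -1.065
v 2.034 1.376 -2.191
v 0.604 2.424 -0.939
v 2.049 1.065 -1.914
v 0.619 2.113 -0.662
v 2.231 0.907 -1.574
v 0.801 1.954 -0.322
v 2.522 0.951 -1.279
v 1.092 1.999 -0.027
v 2.83 1.185 -1.123
v 1.4 2.233 0.129
v 3.057 1.533 -1.155
v 1.627 2.581 0.097
v -1.727 -3.673 2.437
v -1.18 -2.79 2.272
v -0.3 -4.47 2.908
v 0.247 -3.587 2.743
v -0.434 -3.641 3.542
v -1.316 -3.149 3.251
v -0.164 -4.111 1.929
v -1.046 -3.619 1.638
v -0.214 -3.061 1.958
v -0.381 -2.771 2.955
v -1.099 -4.489 2.225
v -1.266 -4.199 3.222
f 2 1 5
f 2 5 3
f 3 5 6
f 3 6 4
f 5 1 7
f 5 7 6
f 6 7 8
f 6 8 4
f 7 1 9
f 7 9 8
f 8 9 10
f 8 10 4
f 9 1 11
f 9 11 10
f 10 11 12
f 10 12 4
f 11 1 13
f 11 13 12
f 12 13 14
f 12 14 4
f 13 1 15
f 13 15 14
f 14 15 16
f 14 16 4
f 15 1 17
f 15 17 16
f 16 17 18
f 16 18 4
f 17 1 19
f 17 19 18
f 18 19 20
f 18 20 4
f 19 1 21
f 19 21 20
f 20 21 22
f 20 22 4
f 21 1 23
f 21 23 22
f 22 23 24
f 22 24 4
f 23 1 2
f 23 2 24
f 24 2 3
f 24 3 4
f 26 25 29
f 26 29 27
f 27 29 30
f 27 30 28
f 29 25 31
f 29 31 30
f 30 31 32
f 30 32 28
f 31 25 33
f 31 33 32
f 32 33 34
f 32 34 28
f 33 25 35
f 33 35 34
f 34 35 36
f 34 36 28
f 35 25 37
f 35 37 36
f 36 37 38
f 36 38 28
f 37 25 39
f 37 39 38
f 38 39 40
f 38 40 28
f 39 25 41
f 39 41 40
f 40 41 42
f 40 42 28
f 41 25 43
f 41 43 42
f 42 43 44
f 42 44 28
f 43 25 45
f 43 45 44
f 44 45 46
f 44 46 28
f 45 25 47
f 45 47 46
f 46 47 48
f 46 48 28
f 47 25 49
f 47 49 48
f 48 49 50
f 48 50 28
f 49 25 51
f 49 51 50
f 50 51 52
f 50 52 28
f 51 25 53
f 51 53 52
f 52 53 54
f 52 54 28
f 53 25 26
f 53 26 54
f 54 26 27
f 54 27 28
f 56 55 59
f 56 59 57
f 57 59 60
f 57 60 58
f 59 55 61
f 59 61 60
f 60 61 62
f 60 62 58
f 61 55 63
f 61 63 62
f 62 63 64
f 62 64 58
f 63 55 65
f 63 65 64
f 64 65 66
f 64 66 58
f 65 55 67
f 65 67 66
f 66 67 68
f 66 68 58
f 67 55 69
f 67 69 68
f 68 69 70
f 68 70 58
f 69 55 71
f 69 71 70
f 70 71 72
f 70 72 58
f 71 55 73
f 71 73 72
f 72 73 74
f 72 74 58
f 73 55 75
f 73 75 74
f 74 75 76
f 74 76 58
f 75 55 56
f 75 56 76
f 76 56 57
f 76 57 58
f 78 77 81
f 78 81 79
f 79 81 82
f 79 82 80
f 81 77 83
f 81 83 82
f 82 83 84
f 82 84 80
f 83 77 85
f 83 85 84
f 84 85 86
f 84 86 80
f 85 77 87
f 85 87 86
f 86 87 88
f 86 88 80
f 87 77 89
f 87 89 88
f 88 89 90
f 88 90 80
f 89 77 91
f 89 91 90
f 90 91 92
f 90 92 80
f 91 77 93
f 91 93 92
f 92 93 94
f 92 94 80
f 93 77 95
f 93 95 94
f 94 95 96
f 94 96 80
f 95 77 97
f 95 97 96
f 96 97 98
f 96 98 80
f 97 77 99
f 97 99 98
f 98 99 100
f 98 100 80
f 99 77 78
f 99 78 100
f 100 78 79
f 100 79 80
f 101 112 106
f 101 106 102
f 101 102 108
f 101 108 111
f 101 111 112
f 102 106 110
f 106 112 105
f 112 111 103
f 111 108 107
f 108 102 109
f 104 110 105
f 104 105 103
f 104 103 107
f 104 107 109
f 104 109 110
f 105 110 106
f 103 105 112
f 107 103 111
f 109 107 108
f 110 109 102



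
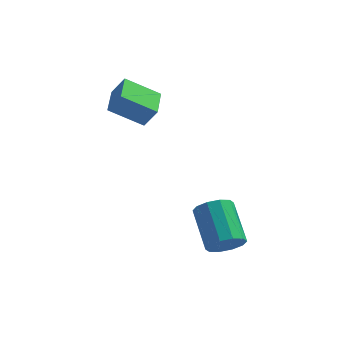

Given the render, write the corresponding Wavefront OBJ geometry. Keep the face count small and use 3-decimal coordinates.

v 3.19 -3.273 -0.928
v 3.429 -3.555 -0.381
v 2.849 -2.349 0.495
v 2.61 -2.067 -0.052
v 3.717 -3.308 -0.532
v 3.136 -2.101 0.344
v 3.803 -3.047 -0.834
v 3.223 -1.841 0.043
v 3.655 -2.873 -1.171
v 3.075 -1.666 -0.295
v 3.33 -2.852 -1.416
v 2.749 -1.645 -0.54
v 2.951 -2.991 -1.475
v 2.371 -1.785 -0.599
v 2.664 -3.239 -1.324
v 2.083 -2.032 -0.448
v 2.577 -3.499 -1.023
v 1.997 -2.293 -0.146
v 2.725 -3.674 -0.685
v 2.145 -2.467 0.191
v 3.051 -3.695 -0.44
v 2.47 -2.488 0.436
v -0.002 0.437 1.841
v -1.165 0.266 2.564
v -0.088 1.606 1.979
v -1.251 1.435 2.702
v 0.451 0.385 2.558
v -0.712 0.214 3.281
v 0.365 1.554 2.696
v -0.798 1.383 3.419
f 2 1 5
f 2 5 3
f 3 5 6
f 3 6 4
f 5 1 7
f 5 7 6
f 6 7 8
f 6 8 4
f 7 1 9
f 7 9 8
f 8 9 10
f 8 10 4
f 9 1 11
f 9 11 10
f 10 11 12
f 10 12 4
f 11 1 13
f 11 13 12
f 12 13 14
f 12 14 4
f 13 1 15
f 13 15 14
f 14 15 16
f 14 16 4
f 15 1 17
f 15 17 16
f 16 17 18
f 16 18 4
f 17 1 19
f 17 19 18
f 18 19 20
f 18 20 4
f 19 1 21
f 19 21 20
f 20 21 22
f 20 22 4
f 21 1 2
f 21 2 22
f 22 2 3
f 22 3 4
f 24 26 23
f 27 24 23
f 23 26 25
f 25 27 23
f 24 30 26
f 28 24 27
f 28 30 24
f 26 30 25
f 29 27 25
f 25 30 29
f 29 28 27
f 30 28 29



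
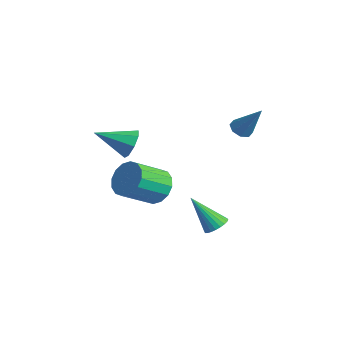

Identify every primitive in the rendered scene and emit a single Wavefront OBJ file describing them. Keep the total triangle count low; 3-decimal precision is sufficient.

v 0.528 3.285 0.769
v 0.983 3.387 0.442
v 1.452 3.715 2.191
v 0.735 3.741 0.497
v 0.365 3.828 0.711
v 0.09 3.598 0.959
v 0.072 3.184 1.096
v 0.32 2.829 1.041
v 0.69 2.742 0.827
v 0.965 2.973 0.579
v -1.346 -1.041 0.111
v -0.929 -0.93 0.772
v -2.114 -2.439 0.829
v -1.457 -0.636 0.78
v -1.92 -0.579 0.395
v -2.047 -0.793 -0.156
v -1.763 -1.152 -0.551
v -1.235 -1.446 -0.558
v -0.771 -1.503 -0.174
v -0.645 -1.289 0.377
v -3.16 1.21 -4.198
v -2.643 1.686 -3.501
v -2.583 0.107 -2.465
v -3.1 -0.37 -3.162
v -3.134 1.753 -3.371
v -3.074 0.174 -2.335
v -3.632 1.674 -3.462
v -3.572 0.095 -2.426
v -4.004 1.471 -3.751
v -3.944 -0.108 -2.715
v -4.149 1.198 -4.159
v -4.089 -0.382 -3.123
v -4.029 0.928 -4.578
v -3.97 -0.652 -3.542
v -3.677 0.733 -4.895
v -3.617 -0.846 -3.859
v -3.186 0.666 -5.025
v -3.126 -0.913 -3.989
v -2.688 0.745 -4.934
v -2.628 -0.834 -3.898
v -2.316 0.948 -4.645
v -2.256 -0.631 -3.609
v -2.171 1.222 -4.237
v -2.111 -0.358 -3.201
v -2.29 1.492 -3.818
v -2.231 -0.088 -2.782
v 2.496 0.887 -3.515
v 2.987 0.988 -3.167
v 1.604 0.153 -2.045
v 2.867 1.191 -3.138
v 2.691 1.348 -3.167
v 2.485 1.435 -3.248
v 2.28 1.439 -3.371
v 2.109 1.358 -3.515
v 1.996 1.206 -3.659
v 1.96 1.005 -3.781
v 2.005 0.786 -3.863
v 2.125 0.583 -3.892
v 2.301 0.426 -3.864
v 2.507 0.339 -3.782
v 2.712 0.335 -3.66
v 2.883 0.416 -3.516
v 2.996 0.568 -3.372
v 3.032 0.769 -3.249
f 2 1 4
f 2 4 3
f 4 1 5
f 4 5 3
f 5 1 6
f 5 6 3
f 6 1 7
f 6 7 3
f 7 1 8
f 7 8 3
f 8 1 9
f 8 9 3
f 9 1 10
f 9 10 3
f 10 1 2
f 10 2 3
f 12 11 14
f 12 14 13
f 14 11 15
f 14 15 13
f 15 11 16
f 15 16 13
f 16 11 17
f 16 17 13
f 17 11 18
f 17 18 13
f 18 11 19
f 18 19 13
f 19 11 20
f 19 20 13
f 20 11 12
f 20 12 13
f 22 21 25
f 22 25 23
f 23 25 26
f 23 26 24
f 25 21 27
f 25 27 26
f 26 27 28
f 26 28 24
f 27 21 29
f 27 29 28
f 28 29 30
f 28 30 24
f 29 21 31
f 29 31 30
f 30 31 32
f 30 32 24
f 31 21 33
f 31 33 32
f 32 33 34
f 32 34 24
f 33 21 35
f 33 35 34
f 34 35 36
f 34 36 24
f 35 21 37
f 35 37 36
f 36 37 38
f 36 38 24
f 37 21 39
f 37 39 38
f 38 39 40
f 38 40 24
f 39 21 41
f 39 41 40
f 40 41 42
f 40 42 24
f 41 21 43
f 41 43 42
f 42 43 44
f 42 44 24
f 43 21 45
f 43 45 44
f 44 45 46
f 44 46 24
f 45 21 22
f 45 22 46
f 46 22 23
f 46 23 24
f 48 47 50
f 48 50 49
f 50 47 51
f 50 51 49
f 51 47 52
f 51 52 49
f 52 47 53
f 52 53 49
f 53 47 54
f 53 54 49
f 54 47 55
f 54 55 49
f 55 47 56
f 55 56 49
f 56 47 57
f 56 57 49
f 57 47 58
f 57 58 49
f 58 47 59
f 58 59 49
f 59 47 60
f 59 60 49
f 60 47 61
f 60 61 49
f 61 47 62
f 61 62 49
f 62 47 63
f 62 63 49
f 63 47 64
f 63 64 49
f 64 47 48
f 64 48 49



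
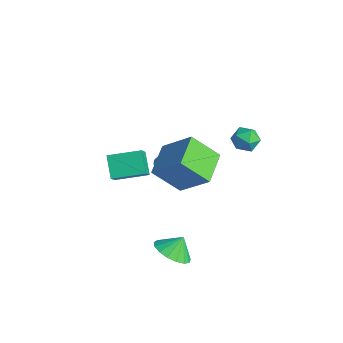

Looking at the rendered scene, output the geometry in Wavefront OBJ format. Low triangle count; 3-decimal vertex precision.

v 1.673 0.565 1.937
v 2.075 0.984 2.406
v 2.485 -0.324 2.034
v 2.887 0.095 2.503
v 2.225 -0.174 2.717
v 1.723 0.376 2.658
v 2.837 0.284 1.782
v 2.335 0.834 1.723
v 2.795 0.81 2.31
v 2.416 0.527 2.888
v 2.144 0.133 1.552
v 1.765 -0.15 2.13
v 0.278 -1.899 -2.121
v -0.529 -2.98 -0.812
v -0.85 -0.558 -1.71
v -1.657 -1.639 -0.401
v 1.657 -1.181 -0.679
v 0.85 -2.262 0.63
v 0.529 0.16 -0.268
v -0.278 -0.921 1.041
v 2.848 -4.012 -3.461
v 3.433 -4.654 -3.006
v 2.872 -3.408 -2.639
v 3.731 -4.366 -3.225
v 3.827 -3.998 -3.499
v 3.699 -3.633 -3.764
v 3.376 -3.354 -3.96
v 2.932 -3.227 -4.041
v 2.469 -3.279 -3.989
v 2.093 -3.499 -3.816
v 1.889 -3.837 -3.562
v 1.906 -4.215 -3.285
v 2.138 -4.546 -3.047
v 2.533 -4.755 -2.905
v 3 -4.794 -2.89
v -2.331 -0.821 -2.908
v -1.54 -0.964 -3.009
v -1.969 -0.239 -0.912
v -1.572 -0.618 -3.105
v -1.755 -0.312 -3.161
v -2.051 -0.107 -3.167
v -2.403 -0.044 -3.122
v -2.741 -0.134 -3.034
v -2.997 -0.361 -2.921
v -3.122 -0.679 -2.806
v -3.09 -1.025 -2.711
v -2.907 -1.331 -2.654
v -2.611 -1.536 -2.648
v -2.259 -1.599 -2.694
v -1.921 -1.509 -2.781
v -1.664 -1.282 -2.894
v -3.036 -3.464 -3.187
v -3.965 -3.118 -2.314
v -2.209 -2.023 -2.877
v -3.137 -1.678 -2.005
v -2.263 -4.142 -2.095
v -3.191 -3.797 -1.223
v -1.435 -2.702 -1.786
v -2.364 -2.356 -0.913
f 1 12 6
f 1 6 2
f 1 2 8
f 1 8 11
f 1 11 12
f 2 6 10
f 6 12 5
f 12 11 3
f 11 8 7
f 8 2 9
f 4 10 5
f 4 5 3
f 4 3 7
f 4 7 9
f 4 9 10
f 5 10 6
f 3 5 12
f 7 3 11
f 9 7 8
f 10 9 2
f 14 16 13
f 17 14 13
f 13 16 15
f 15 17 13
f 14 20 16
f 18 14 17
f 18 20 14
f 16 20 15
f 19 17 15
f 15 20 19
f 19 18 17
f 20 18 19
f 22 21 24
f 22 24 23
f 24 21 25
f 24 25 23
f 25 21 26
f 25 26 23
f 26 21 27
f 26 27 23
f 27 21 28
f 27 28 23
f 28 21 29
f 28 29 23
f 29 21 30
f 29 30 23
f 30 21 31
f 30 31 23
f 31 21 32
f 31 32 23
f 32 21 33
f 32 33 23
f 33 21 34
f 33 34 23
f 34 21 35
f 34 35 23
f 35 21 22
f 35 22 23
f 37 36 39
f 37 39 38
f 39 36 40
f 39 40 38
f 40 36 41
f 40 41 38
f 41 36 42
f 41 42 38
f 42 36 43
f 42 43 38
f 43 36 44
f 43 44 38
f 44 36 45
f 44 45 38
f 45 36 46
f 45 46 38
f 46 36 47
f 46 47 38
f 47 36 48
f 47 48 38
f 48 36 49
f 48 49 38
f 49 36 50
f 49 50 38
f 50 36 51
f 50 51 38
f 51 36 37
f 51 37 38
f 53 55 52
f 56 53 52
f 52 55 54
f 54 56 52
f 53 59 55
f 57 53 56
f 57 59 53
f 55 59 54
f 58 56 54
f 54 59 58
f 58 57 56
f 59 57 58



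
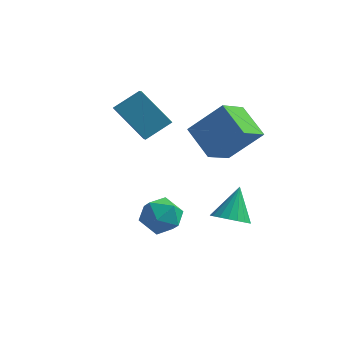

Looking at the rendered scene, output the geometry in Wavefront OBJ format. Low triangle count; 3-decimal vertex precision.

v -1.39 -1.128 -3.49
v -0.451 -1.427 -3.069
v -2.049 -2.693 -3.131
v -1.11 -2.992 -2.71
v -1.711 -2.257 -2.212
v -1.304 -1.29 -2.434
v -1.196 -2.83 -3.766
v -0.789 -1.863 -3.988
v -0.331 -2.479 -3.239
v -0.649 -2.125 -2.278
v -1.851 -1.995 -3.922
v -2.169 -1.641 -2.961
v 0.291 -0.269 -0.145
v -0.965 0.728 0.757
v 0.801 1.175 -1.032
v -0.455 2.172 -0.129
v 1.755 0.168 1.409
v 0.499 1.165 2.312
v 2.265 1.612 0.523
v 1.009 2.609 1.425
v -4.163 0.281 1.747
v -3.227 1.177 2.502
v -4.625 1.345 1.056
v -3.688 2.241 1.811
v -2.632 -0.041 0.229
v -1.695 0.855 0.984
v -3.093 1.023 -0.462
v -2.157 1.919 0.293
v 1.244 0.045 -4.24
v 1.895 0.55 -4.671
v 1.336 1.155 -2.8
v 1.543 0.733 -4.789
v 1.132 0.779 -4.799
v 0.743 0.681 -4.698
v 0.453 0.456 -4.506
v 0.32 0.15 -4.261
v 0.37 -0.177 -4.012
v 0.592 -0.46 -3.809
v 0.944 -0.643 -3.69
v 1.355 -0.69 -3.68
v 1.744 -0.591 -3.781
v 2.034 -0.366 -3.973
v 2.167 -0.06 -4.218
v 2.118 0.266 -4.467
f 1 12 6
f 1 6 2
f 1 2 8
f 1 8 11
f 1 11 12
f 2 6 10
f 6 12 5
f 12 11 3
f 11 8 7
f 8 2 9
f 4 10 5
f 4 5 3
f 4 3 7
f 4 7 9
f 4 9 10
f 5 10 6
f 3 5 12
f 7 3 11
f 9 7 8
f 10 9 2
f 14 16 13
f 17 14 13
f 13 16 15
f 15 17 13
f 14 20 16
f 18 14 17
f 18 20 14
f 16 20 15
f 19 17 15
f 15 20 19
f 19 18 17
f 20 18 19
f 22 24 21
f 25 22 21
f 21 24 23
f 23 25 21
f 22 28 24
f 26 22 25
f 26 28 22
f 24 28 23
f 27 25 23
f 23 28 27
f 27 26 25
f 28 26 27
f 30 29 32
f 30 32 31
f 32 29 33
f 32 33 31
f 33 29 34
f 33 34 31
f 34 29 35
f 34 35 31
f 35 29 36
f 35 36 31
f 36 29 37
f 36 37 31
f 37 29 38
f 37 38 31
f 38 29 39
f 38 39 31
f 39 29 40
f 39 40 31
f 40 29 41
f 40 41 31
f 41 29 42
f 41 42 31
f 42 29 43
f 42 43 31
f 43 29 44
f 43 44 31
f 44 29 30
f 44 30 31



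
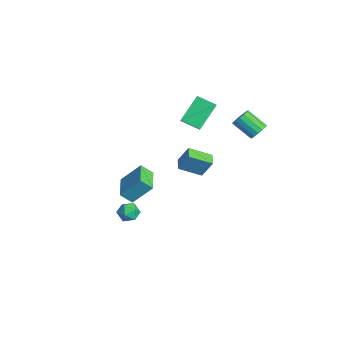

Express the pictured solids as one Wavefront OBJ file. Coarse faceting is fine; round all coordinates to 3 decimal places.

v 3.315 -3.294 0.002
v 3.79 -3.751 -0.132
v 2.63 -4.089 0.292
v 3.105 -4.546 0.158
v 3.176 -4.132 0.683
v 3.599 -3.64 0.504
v 2.821 -4.2 -0.344
v 3.244 -3.708 -0.523
v 3.484 -4.311 -0.346
v 3.704 -4.269 0.289
v 2.716 -3.571 -0.129
v 2.936 -3.529 0.506
v -5.075 -1.787 -3.976
v -4.697 -0.691 -2.734
v -4.85 -1.13 -4.625
v -4.472 -0.034 -3.382
v -3.448 -2.346 -3.978
v -3.07 -1.25 -2.735
v -3.223 -1.689 -4.626
v -2.845 -0.593 -3.384
v -2.504 0.917 2.236
v -1.759 0.674 2.84
v -3.155 2.1 3.515
v -2.41 1.857 4.12
v -1.83 1.803 1.76
v -1.085 1.56 2.365
v -2.481 2.986 3.04
v -1.736 2.743 3.644
v -4.118 1.324 -2.344
v -3.788 1.853 -1.203
v -3.806 2.637 -3.043
v -3.475 3.166 -1.902
v -3.325 1.074 -2.458
v -2.994 1.603 -1.317
v -3.012 2.387 -3.157
v -2.682 2.916 -2.016
v 1.198 4.084 3.112
v 1.689 3.862 3.4
v 0.852 3.094 4.235
v 0.362 3.316 3.948
v 1.61 4.122 3.561
v 0.774 3.354 4.396
v 1.422 4.372 3.602
v 0.585 3.604 4.437
v 1.173 4.545 3.511
v 0.337 3.776 4.346
v 0.931 4.594 3.314
v 0.095 3.826 4.149
v 0.761 4.507 3.063
v -0.076 3.738 3.898
v 0.708 4.306 2.825
v -0.129 3.538 3.66
v 0.786 4.046 2.664
v -0.05 3.278 3.499
v 0.975 3.796 2.623
v 0.138 3.028 3.458
v 1.223 3.624 2.714
v 0.387 2.855 3.549
v 1.465 3.574 2.911
v 0.629 2.806 3.746
v 1.636 3.662 3.162
v 0.799 2.893 3.997
f 1 12 6
f 1 6 2
f 1 2 8
f 1 8 11
f 1 11 12
f 2 6 10
f 6 12 5
f 12 11 3
f 11 8 7
f 8 2 9
f 4 10 5
f 4 5 3
f 4 3 7
f 4 7 9
f 4 9 10
f 5 10 6
f 3 5 12
f 7 3 11
f 9 7 8
f 10 9 2
f 14 16 13
f 17 14 13
f 13 16 15
f 15 17 13
f 14 20 16
f 18 14 17
f 18 20 14
f 16 20 15
f 19 17 15
f 15 20 19
f 19 18 17
f 20 18 19
f 22 24 21
f 25 22 21
f 21 24 23
f 23 25 21
f 22 28 24
f 26 22 25
f 26 28 22
f 24 28 23
f 27 25 23
f 23 28 27
f 27 26 25
f 28 26 27
f 30 32 29
f 33 30 29
f 29 32 31
f 31 33 29
f 30 36 32
f 34 30 33
f 34 36 30
f 32 36 31
f 35 33 31
f 31 36 35
f 35 34 33
f 36 34 35
f 38 37 41
f 38 41 39
f 39 41 42
f 39 42 40
f 41 37 43
f 41 43 42
f 42 43 44
f 42 44 40
f 43 37 45
f 43 45 44
f 44 45 46
f 44 46 40
f 45 37 47
f 45 47 46
f 46 47 48
f 46 48 40
f 47 37 49
f 47 49 48
f 48 49 50
f 48 50 40
f 49 37 51
f 49 51 50
f 50 51 52
f 50 52 40
f 51 37 53
f 51 53 52
f 52 53 54
f 52 54 40
f 53 37 55
f 53 55 54
f 54 55 56
f 54 56 40
f 55 37 57
f 55 57 56
f 56 57 58
f 56 58 40
f 57 37 59
f 57 59 58
f 58 59 60
f 58 60 40
f 59 37 61
f 59 61 60
f 60 61 62
f 60 62 40
f 61 37 38
f 61 38 62
f 62 38 39
f 62 39 40



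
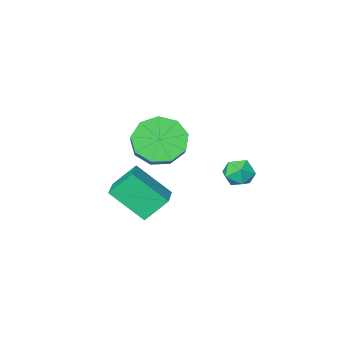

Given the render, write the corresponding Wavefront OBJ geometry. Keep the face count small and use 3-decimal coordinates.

v -1.657 -1.097 0.507
v -1.102 -0.764 -0.307
v -0.408 0.49 0.679
v -0.963 0.157 1.493
v -1.731 -0.431 -0.288
v -1.036 0.823 0.698
v -2.325 -0.409 0.103
v -1.63 0.844 1.089
v -2.606 -0.71 0.683
v -1.912 0.544 1.669
v -2.444 -1.192 1.18
v -1.75 0.062 2.167
v -1.913 -1.629 1.363
v -1.219 -0.375 2.35
v -1.263 -1.817 1.145
v -0.569 -0.563 2.131
v -0.797 -1.669 0.628
v -0.103 -0.415 1.615
v -0.733 -1.253 0.055
v -0.039 0.001 1.041
v -1.798 -2.163 -3.769
v -0.877 -3.217 -2.559
v -2.651 -1.855 -2.852
v -1.73 -2.909 -1.642
v -0.99 -1.031 -3.398
v -0.069 -2.085 -2.188
v -1.843 -0.723 -2.481
v -0.922 -1.777 -1.271
v -4.233 1.195 -0.472
v -3.901 1.526 -0.97
v -3.279 1.054 0.07
v -2.947 1.385 -0.428
v -3.375 1.725 -0.018
v -3.964 1.812 -0.352
v -3.216 0.768 -0.548
v -3.805 0.855 -0.882
v -3.273 1.262 -1.017
v -3.371 1.853 -0.689
v -3.809 0.727 -0.211
v -3.907 1.318 0.117
f 2 1 5
f 2 5 3
f 3 5 6
f 3 6 4
f 5 1 7
f 5 7 6
f 6 7 8
f 6 8 4
f 7 1 9
f 7 9 8
f 8 9 10
f 8 10 4
f 9 1 11
f 9 11 10
f 10 11 12
f 10 12 4
f 11 1 13
f 11 13 12
f 12 13 14
f 12 14 4
f 13 1 15
f 13 15 14
f 14 15 16
f 14 16 4
f 15 1 17
f 15 17 16
f 16 17 18
f 16 18 4
f 17 1 19
f 17 19 18
f 18 19 20
f 18 20 4
f 19 1 2
f 19 2 20
f 20 2 3
f 20 3 4
f 22 24 21
f 25 22 21
f 21 24 23
f 23 25 21
f 22 28 24
f 26 22 25
f 26 28 22
f 24 28 23
f 27 25 23
f 23 28 27
f 27 26 25
f 28 26 27
f 29 40 34
f 29 34 30
f 29 30 36
f 29 36 39
f 29 39 40
f 30 34 38
f 34 40 33
f 40 39 31
f 39 36 35
f 36 30 37
f 32 38 33
f 32 33 31
f 32 31 35
f 32 35 37
f 32 37 38
f 33 38 34
f 31 33 40
f 35 31 39
f 37 35 36
f 38 37 30



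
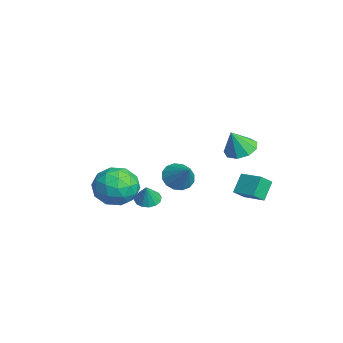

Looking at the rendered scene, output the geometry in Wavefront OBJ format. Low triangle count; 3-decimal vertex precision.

v -0.534 -1.774 -0.495
v 0.511 -2.291 -0.542
v -1.131 -3.089 0.722
v -0.086 -3.606 0.675
v -0.198 -2.563 1.187
v 0.171 -1.751 0.435
v -0.791 -3.629 -0.255
v -0.422 -2.817 -1.007
v 0.352 -3.438 -0.393
v 0.718 -2.78 0.498
v -1.338 -2.6 -0.318
v -0.972 -1.942 0.573
v 0.041 -1.917 -0.625
v -0.661 -3.463 0.805
v -0.727 -2.85 1.106
v -0.113 -3.154 1.079
v -0.159 -1.599 -0.051
v 0.455 -1.904 -0.079
v 0.038 -2.064 0.938
v -1.075 -3.476 0.259
v -0.461 -3.781 0.231
v -0.507 -2.226 -0.899
v 0.107 -2.53 -0.926
v -0.658 -3.316 -0.758
v 0.562 -2.896 -0.566
v 0.211 -3.668 0.15
v -0.203 -3.682 -0.397
v 0.014 -3.204 -0.839
v 0.777 -2.508 -0.042
v 0.426 -3.281 0.674
v 0.36 -2.668 0.975
v 0.577 -2.191 0.532
v 0.684 -3.182 0.046
v -1.046 -2.099 -0.494
v -1.397 -2.872 0.222
v -1.197 -3.189 -0.352
v -0.98 -2.712 -0.795
v -0.831 -1.712 0.03
v -1.182 -2.484 0.746
v -0.634 -2.176 1.019
v -0.417 -1.698 0.577
v -1.304 -2.198 0.134
v 2.385 2.442 3.41
v 3.162 2.624 3.361
v 2.575 1.938 4.55
v 2.887 3.038 3.59
v 2.377 3.173 3.734
v 1.871 2.966 3.728
v 1.605 2.514 3.572
v 1.704 2.027 3.341
v 2.121 1.735 3.142
v 2.662 1.773 3.069
v 3.073 2.124 3.155
v -2.669 0.64 -0.902
v -2.098 0.309 -1.405
v -1.611 0.94 0.102
v -2.114 0.725 -1.513
v -2.278 1.118 -1.457
v -2.547 1.383 -1.253
v -2.849 1.449 -0.954
v -3.103 1.299 -0.642
v -3.24 0.972 -0.399
v -3.225 0.556 -0.292
v -3.061 0.163 -0.348
v -2.792 -0.102 -0.552
v -2.49 -0.168 -0.851
v -2.236 -0.018 -1.163
v 0.734 -1.414 -0.267
v 1.074 -0.9 -0.336
v 1.126 -1.546 0.687
v 0.797 -0.8 -0.208
v 0.503 -0.864 -0.096
v 0.271 -1.076 -0.03
v 0.163 -1.378 -0.027
v 0.208 -1.69 -0.089
v 0.394 -1.928 -0.198
v 0.671 -2.028 -0.326
v 0.964 -1.963 -0.438
v 1.196 -1.752 -0.504
v 1.304 -1.45 -0.507
v 1.26 -1.138 -0.445
v 3.059 2.469 0.708
v 3.35 1.9 1.238
v 2.512 2.946 1.522
v 2.804 2.377 2.051
v 3.976 3.143 0.929
v 4.268 2.574 1.458
v 3.43 3.62 1.742
v 3.721 3.051 2.272
f 1 38 17
f 38 12 41
f 17 41 6
f 38 41 17
f 1 17 13
f 17 6 18
f 13 18 2
f 17 18 13
f 1 13 22
f 13 2 23
f 22 23 8
f 13 23 22
f 1 22 34
f 22 8 37
f 34 37 11
f 22 37 34
f 1 34 38
f 34 11 42
f 38 42 12
f 34 42 38
f 2 18 29
f 18 6 32
f 29 32 10
f 18 32 29
f 6 41 19
f 41 12 40
f 19 40 5
f 41 40 19
f 12 42 39
f 42 11 35
f 39 35 3
f 42 35 39
f 11 37 36
f 37 8 24
f 36 24 7
f 37 24 36
f 8 23 28
f 23 2 25
f 28 25 9
f 23 25 28
f 4 30 16
f 30 10 31
f 16 31 5
f 30 31 16
f 4 16 14
f 16 5 15
f 14 15 3
f 16 15 14
f 4 14 21
f 14 3 20
f 21 20 7
f 14 20 21
f 4 21 26
f 21 7 27
f 26 27 9
f 21 27 26
f 4 26 30
f 26 9 33
f 30 33 10
f 26 33 30
f 5 31 19
f 31 10 32
f 19 32 6
f 31 32 19
f 3 15 39
f 15 5 40
f 39 40 12
f 15 40 39
f 7 20 36
f 20 3 35
f 36 35 11
f 20 35 36
f 9 27 28
f 27 7 24
f 28 24 8
f 27 24 28
f 10 33 29
f 33 9 25
f 29 25 2
f 33 25 29
f 44 43 46
f 44 46 45
f 46 43 47
f 46 47 45
f 47 43 48
f 47 48 45
f 48 43 49
f 48 49 45
f 49 43 50
f 49 50 45
f 50 43 51
f 50 51 45
f 51 43 52
f 51 52 45
f 52 43 53
f 52 53 45
f 53 43 44
f 53 44 45
f 55 54 57
f 55 57 56
f 57 54 58
f 57 58 56
f 58 54 59
f 58 59 56
f 59 54 60
f 59 60 56
f 60 54 61
f 60 61 56
f 61 54 62
f 61 62 56
f 62 54 63
f 62 63 56
f 63 54 64
f 63 64 56
f 64 54 65
f 64 65 56
f 65 54 66
f 65 66 56
f 66 54 67
f 66 67 56
f 67 54 55
f 67 55 56
f 69 68 71
f 69 71 70
f 71 68 72
f 71 72 70
f 72 68 73
f 72 73 70
f 73 68 74
f 73 74 70
f 74 68 75
f 74 75 70
f 75 68 76
f 75 76 70
f 76 68 77
f 76 77 70
f 77 68 78
f 77 78 70
f 78 68 79
f 78 79 70
f 79 68 80
f 79 80 70
f 80 68 81
f 80 81 70
f 81 68 69
f 81 69 70
f 83 85 82
f 86 83 82
f 82 85 84
f 84 86 82
f 83 89 85
f 87 83 86
f 87 89 83
f 85 89 84
f 88 86 84
f 84 89 88
f 88 87 86
f 89 87 88



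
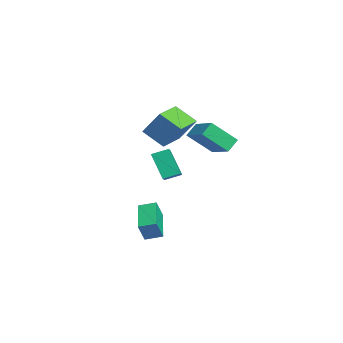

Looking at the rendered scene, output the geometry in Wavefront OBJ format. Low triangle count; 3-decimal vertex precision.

v 0.27 -2.861 -4.2
v 0.62 -3.268 -3.105
v 0.535 -1.933 -3.94
v 0.885 -2.34 -2.845
v 2.175 -3.2 -4.935
v 2.525 -3.607 -3.84
v 2.44 -2.272 -4.675
v 2.79 -2.679 -3.58
v 3.145 0.161 1.467
v 3.109 -1.184 2.723
v 2.735 0.736 2.072
v 2.699 -0.608 3.327
v 4.661 0.648 2.033
v 4.625 -0.696 3.288
v 4.251 1.224 2.637
v 4.215 -0.121 3.893
v -3.879 -1.33 1.178
v -3.266 -0.498 2.615
v -3.108 -0.325 0.267
v -2.495 0.507 1.705
v -2.325 -2.507 1.195
v -1.712 -1.675 2.633
v -1.554 -1.502 0.285
v -0.941 -0.67 1.722
v -2.062 -1.995 -0.545
v -1.219 -2.241 -0.111
v -1.966 -1.043 -0.192
v -1.123 -1.289 0.242
v -1.157 -1.531 -2.042
v -0.314 -1.777 -1.608
v -1.061 -0.579 -1.689
v -0.218 -0.825 -1.255
f 2 4 1
f 5 2 1
f 1 4 3
f 3 5 1
f 2 8 4
f 6 2 5
f 6 8 2
f 4 8 3
f 7 5 3
f 3 8 7
f 7 6 5
f 8 6 7
f 10 12 9
f 13 10 9
f 9 12 11
f 11 13 9
f 10 16 12
f 14 10 13
f 14 16 10
f 12 16 11
f 15 13 11
f 11 16 15
f 15 14 13
f 16 14 15
f 18 20 17
f 21 18 17
f 17 20 19
f 19 21 17
f 18 24 20
f 22 18 21
f 22 24 18
f 20 24 19
f 23 21 19
f 19 24 23
f 23 22 21
f 24 22 23
f 26 28 25
f 29 26 25
f 25 28 27
f 27 29 25
f 26 32 28
f 30 26 29
f 30 32 26
f 28 32 27
f 31 29 27
f 27 32 31
f 31 30 29
f 32 30 31



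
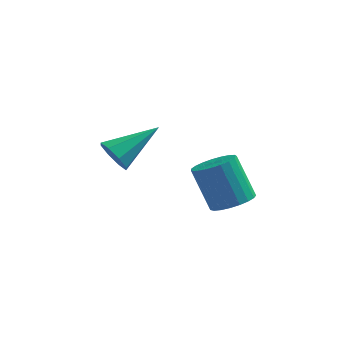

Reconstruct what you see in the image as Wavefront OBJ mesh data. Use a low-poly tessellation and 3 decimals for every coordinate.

v -0.536 2.342 3.537
v -0.122 2.262 2.991
v 0.736 3.418 4.343
v -0.443 2.678 2.942
v -0.818 2.898 3.241
v -1.028 2.792 3.714
v -0.95 2.423 4.083
v -0.629 2.006 4.133
v -0.253 1.787 3.833
v -0.043 1.892 3.36
v 3.484 0.626 3.02
v 3.881 1.261 2.997
v 3.214 1.73 4.397
v 2.816 1.094 4.42
v 3.621 1.342 2.846
v 2.953 1.811 4.245
v 3.337 1.299 2.724
v 2.669 1.768 4.124
v 3.078 1.139 2.654
v 2.41 1.608 4.054
v 2.89 0.891 2.648
v 2.222 1.36 4.047
v 2.804 0.597 2.705
v 2.136 1.066 4.105
v 2.836 0.308 2.817
v 2.168 0.776 4.217
v 2.98 0.073 2.965
v 2.312 0.542 4.364
v 3.211 -0.065 3.121
v 2.543 0.403 4.521
v 3.489 -0.085 3.261
v 2.821 0.384 4.66
v 3.767 0.019 3.358
v 3.099 0.488 4.758
v 3.995 0.227 3.398
v 3.327 0.696 4.797
v 4.135 0.505 3.372
v 3.468 0.973 4.771
v 4.163 0.803 3.285
v 3.495 1.272 4.684
v 4.073 1.071 3.152
v 3.405 1.539 4.552
f 2 1 4
f 2 4 3
f 4 1 5
f 4 5 3
f 5 1 6
f 5 6 3
f 6 1 7
f 6 7 3
f 7 1 8
f 7 8 3
f 8 1 9
f 8 9 3
f 9 1 10
f 9 10 3
f 10 1 2
f 10 2 3
f 12 11 15
f 12 15 13
f 13 15 16
f 13 16 14
f 15 11 17
f 15 17 16
f 16 17 18
f 16 18 14
f 17 11 19
f 17 19 18
f 18 19 20
f 18 20 14
f 19 11 21
f 19 21 20
f 20 21 22
f 20 22 14
f 21 11 23
f 21 23 22
f 22 23 24
f 22 24 14
f 23 11 25
f 23 25 24
f 24 25 26
f 24 26 14
f 25 11 27
f 25 27 26
f 26 27 28
f 26 28 14
f 27 11 29
f 27 29 28
f 28 29 30
f 28 30 14
f 29 11 31
f 29 31 30
f 30 31 32
f 30 32 14
f 31 11 33
f 31 33 32
f 32 33 34
f 32 34 14
f 33 11 35
f 33 35 34
f 34 35 36
f 34 36 14
f 35 11 37
f 35 37 36
f 36 37 38
f 36 38 14
f 37 11 39
f 37 39 38
f 38 39 40
f 38 40 14
f 39 11 41
f 39 41 40
f 40 41 42
f 40 42 14
f 41 11 12
f 41 12 42
f 42 12 13
f 42 13 14



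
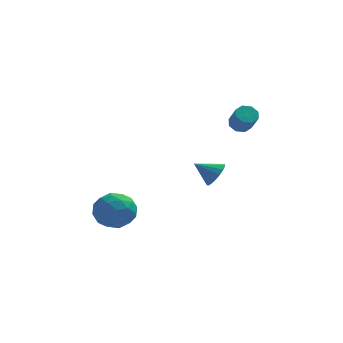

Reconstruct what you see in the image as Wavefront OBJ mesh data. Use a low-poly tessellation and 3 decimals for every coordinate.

v 1.763 -2.001 -0.529
v 2.07 -2.431 0.003
v 0.757 -1.879 0.149
v 2.171 -2.098 0.093
v 2.178 -1.743 0.041
v 2.09 -1.447 -0.142
v 1.928 -1.278 -0.414
v 1.728 -1.274 -0.712
v 1.536 -1.437 -0.968
v 1.396 -1.729 -1.123
v 1.34 -2.083 -1.143
v 1.382 -2.418 -1.021
v 1.51 -2.658 -0.787
v 1.697 -2.747 -0.494
v 1.899 -2.665 -0.209
v -3.896 -1.471 -2.64
v -3.524 -0.889 -3.515
v -2.296 -2.291 -2.505
v -1.924 -1.709 -3.38
v -2.129 -1.193 -2.413
v -3.118 -0.686 -2.497
v -2.702 -2.494 -3.523
v -3.691 -1.987 -3.607
v -2.786 -1.521 -4.06
v -2.432 -0.717 -3.374
v -3.388 -2.463 -2.646
v -3.034 -1.659 -1.96
v -3.851 -1.108 -3.089
v -1.969 -2.072 -2.931
v -2.09 -1.769 -2.363
v -1.871 -1.427 -2.877
v -3.612 -0.989 -2.491
v -3.393 -0.647 -3.005
v -2.573 -0.826 -2.358
v -2.427 -2.533 -3.015
v -2.208 -2.191 -3.529
v -3.949 -1.753 -3.143
v -3.73 -1.411 -3.657
v -3.247 -2.354 -3.662
v -3.198 -1.137 -3.924
v -2.257 -1.619 -3.845
v -2.715 -2.081 -3.929
v -3.296 -1.783 -3.978
v -2.99 -0.665 -3.521
v -2.049 -1.147 -3.442
v -2.17 -0.844 -2.873
v -2.751 -0.546 -2.923
v -2.556 -1.036 -3.842
v -3.771 -2.033 -2.578
v -2.83 -2.515 -2.499
v -3.069 -2.634 -3.097
v -3.65 -2.336 -3.147
v -3.563 -1.561 -2.175
v -2.622 -2.043 -2.096
v -2.524 -1.397 -2.042
v -3.105 -1.099 -2.091
v -3.264 -2.144 -2.178
v 3.095 1.369 1.257
v 3.63 1.249 1.011
v 3.899 0.512 1.958
v 3.365 0.631 2.203
v 3.642 1.613 1.291
v 3.912 0.876 2.238
v 3.334 1.834 1.551
v 3.604 1.097 2.498
v 2.886 1.782 1.638
v 3.156 1.045 2.585
v 2.561 1.488 1.502
v 2.83 0.751 2.449
v 2.548 1.124 1.222
v 2.818 0.387 2.169
v 2.856 0.903 0.962
v 3.126 0.166 1.909
v 3.304 0.955 0.875
v 3.574 0.218 1.822
f 2 1 4
f 2 4 3
f 4 1 5
f 4 5 3
f 5 1 6
f 5 6 3
f 6 1 7
f 6 7 3
f 7 1 8
f 7 8 3
f 8 1 9
f 8 9 3
f 9 1 10
f 9 10 3
f 10 1 11
f 10 11 3
f 11 1 12
f 11 12 3
f 12 1 13
f 12 13 3
f 13 1 14
f 13 14 3
f 14 1 15
f 14 15 3
f 15 1 2
f 15 2 3
f 16 53 32
f 53 27 56
f 32 56 21
f 53 56 32
f 16 32 28
f 32 21 33
f 28 33 17
f 32 33 28
f 16 28 37
f 28 17 38
f 37 38 23
f 28 38 37
f 16 37 49
f 37 23 52
f 49 52 26
f 37 52 49
f 16 49 53
f 49 26 57
f 53 57 27
f 49 57 53
f 17 33 44
f 33 21 47
f 44 47 25
f 33 47 44
f 21 56 34
f 56 27 55
f 34 55 20
f 56 55 34
f 27 57 54
f 57 26 50
f 54 50 18
f 57 50 54
f 26 52 51
f 52 23 39
f 51 39 22
f 52 39 51
f 23 38 43
f 38 17 40
f 43 40 24
f 38 40 43
f 19 45 31
f 45 25 46
f 31 46 20
f 45 46 31
f 19 31 29
f 31 20 30
f 29 30 18
f 31 30 29
f 19 29 36
f 29 18 35
f 36 35 22
f 29 35 36
f 19 36 41
f 36 22 42
f 41 42 24
f 36 42 41
f 19 41 45
f 41 24 48
f 45 48 25
f 41 48 45
f 20 46 34
f 46 25 47
f 34 47 21
f 46 47 34
f 18 30 54
f 30 20 55
f 54 55 27
f 30 55 54
f 22 35 51
f 35 18 50
f 51 50 26
f 35 50 51
f 24 42 43
f 42 22 39
f 43 39 23
f 42 39 43
f 25 48 44
f 48 24 40
f 44 40 17
f 48 40 44
f 59 58 62
f 59 62 60
f 60 62 63
f 60 63 61
f 62 58 64
f 62 64 63
f 63 64 65
f 63 65 61
f 64 58 66
f 64 66 65
f 65 66 67
f 65 67 61
f 66 58 68
f 66 68 67
f 67 68 69
f 67 69 61
f 68 58 70
f 68 70 69
f 69 70 71
f 69 71 61
f 70 58 72
f 70 72 71
f 71 72 73
f 71 73 61
f 72 58 74
f 72 74 73
f 73 74 75
f 73 75 61
f 74 58 59
f 74 59 75
f 75 59 60
f 75 60 61

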